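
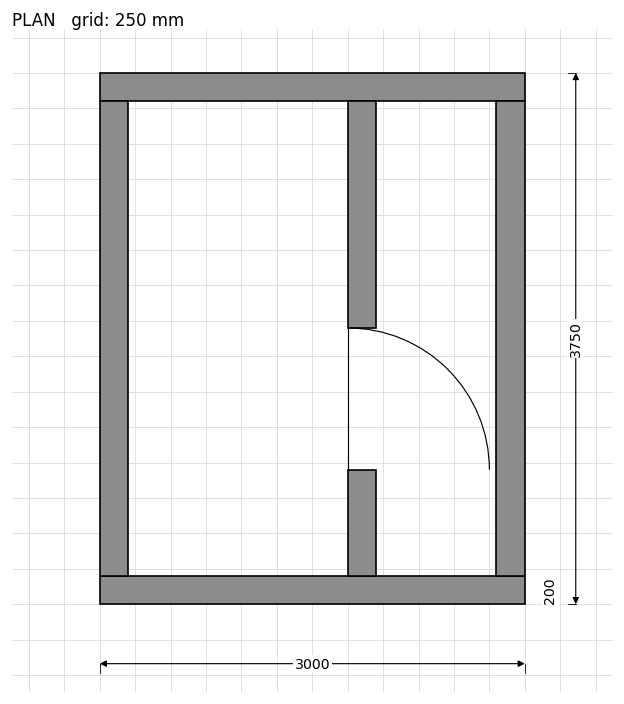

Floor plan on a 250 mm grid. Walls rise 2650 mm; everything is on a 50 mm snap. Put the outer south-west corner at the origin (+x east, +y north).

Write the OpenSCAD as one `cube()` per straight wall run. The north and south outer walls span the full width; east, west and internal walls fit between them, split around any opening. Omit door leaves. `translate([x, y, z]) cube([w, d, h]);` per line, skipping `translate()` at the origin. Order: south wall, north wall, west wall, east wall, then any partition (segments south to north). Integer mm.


cube([3000, 200, 2650]);
translate([0, 3550, 0]) cube([3000, 200, 2650]);
translate([0, 200, 0]) cube([200, 3350, 2650]);
translate([2800, 200, 0]) cube([200, 3350, 2650]);
translate([1750, 200, 0]) cube([200, 750, 2650]);
translate([1750, 1950, 0]) cube([200, 1600, 2650]);


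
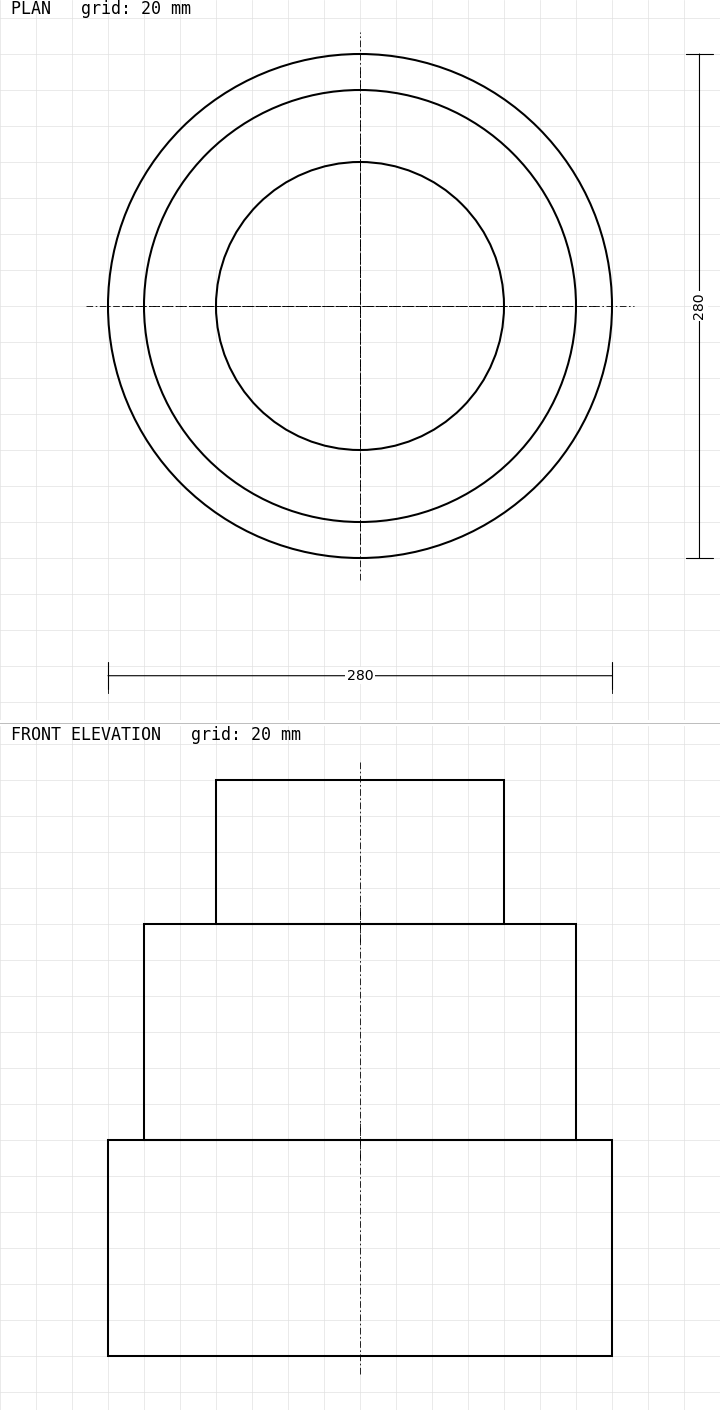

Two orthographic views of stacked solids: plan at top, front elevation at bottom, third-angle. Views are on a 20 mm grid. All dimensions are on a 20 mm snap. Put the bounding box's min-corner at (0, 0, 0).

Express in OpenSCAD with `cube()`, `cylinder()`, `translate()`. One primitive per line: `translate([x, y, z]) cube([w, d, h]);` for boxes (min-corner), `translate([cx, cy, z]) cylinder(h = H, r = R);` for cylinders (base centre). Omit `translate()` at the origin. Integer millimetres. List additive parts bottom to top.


translate([140, 140, 0]) cylinder(h = 120, r = 140);
translate([140, 140, 120]) cylinder(h = 120, r = 120);
translate([140, 140, 240]) cylinder(h = 80, r = 80);


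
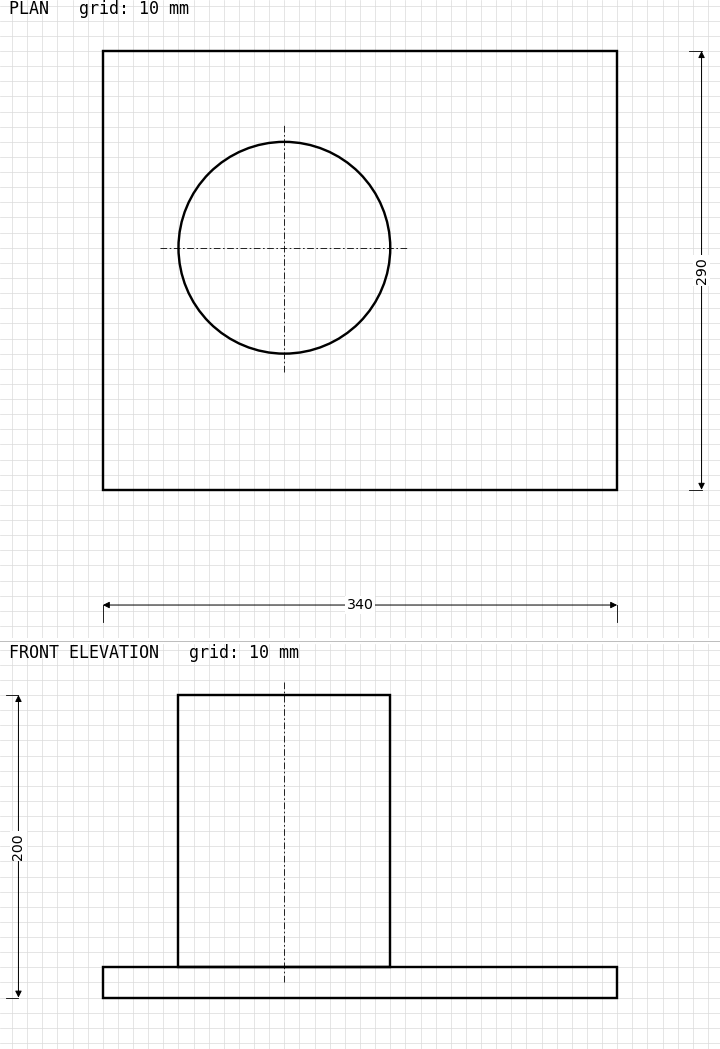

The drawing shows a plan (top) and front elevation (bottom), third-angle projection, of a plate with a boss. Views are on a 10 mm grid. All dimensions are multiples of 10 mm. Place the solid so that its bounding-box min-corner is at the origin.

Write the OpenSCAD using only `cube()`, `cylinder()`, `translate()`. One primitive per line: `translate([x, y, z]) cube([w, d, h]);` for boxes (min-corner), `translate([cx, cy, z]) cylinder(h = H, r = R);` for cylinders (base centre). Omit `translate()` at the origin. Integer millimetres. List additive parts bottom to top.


cube([340, 290, 20]);
translate([120, 160, 20]) cylinder(h = 180, r = 70);


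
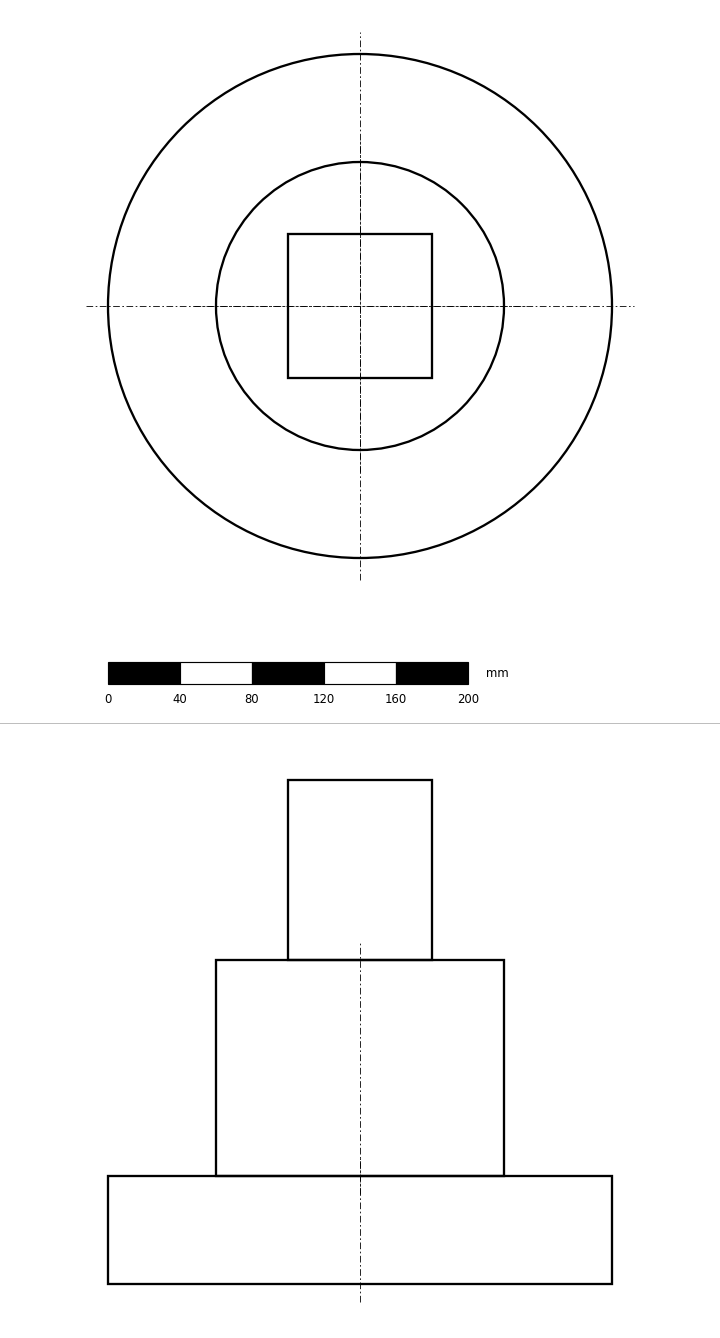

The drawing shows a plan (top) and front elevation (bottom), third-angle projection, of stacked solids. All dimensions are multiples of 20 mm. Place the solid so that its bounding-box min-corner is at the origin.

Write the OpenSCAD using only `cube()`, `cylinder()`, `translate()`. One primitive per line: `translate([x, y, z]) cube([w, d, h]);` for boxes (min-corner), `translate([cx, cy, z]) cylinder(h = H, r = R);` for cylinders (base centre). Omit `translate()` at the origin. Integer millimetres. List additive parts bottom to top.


translate([140, 140, 0]) cylinder(h = 60, r = 140);
translate([140, 140, 60]) cylinder(h = 120, r = 80);
translate([100, 100, 180]) cube([80, 80, 100]);


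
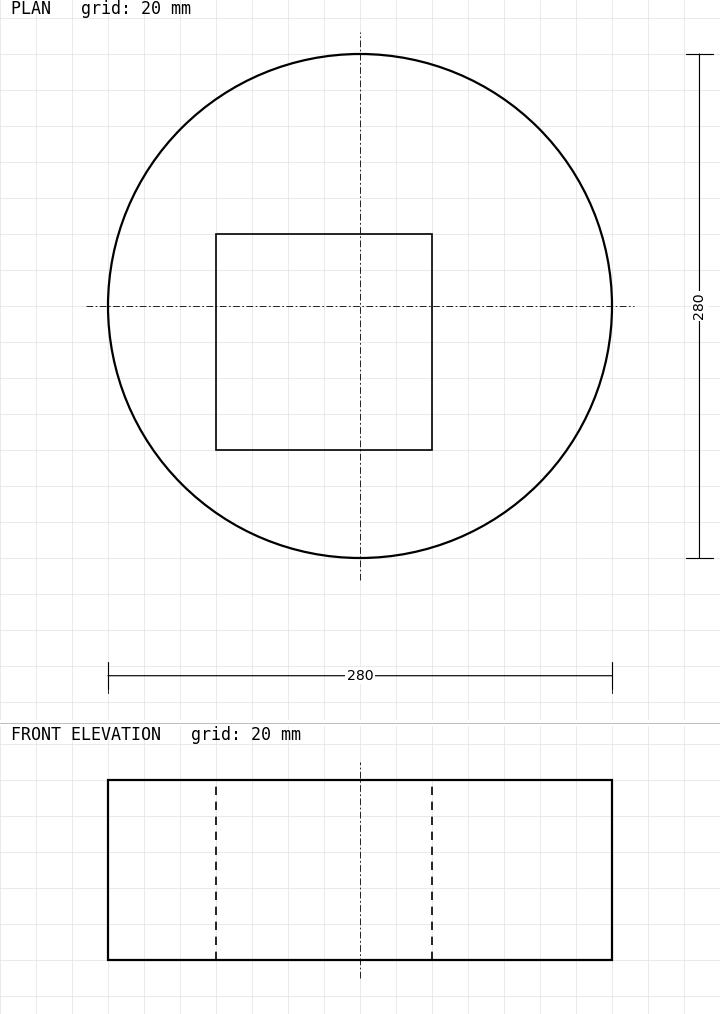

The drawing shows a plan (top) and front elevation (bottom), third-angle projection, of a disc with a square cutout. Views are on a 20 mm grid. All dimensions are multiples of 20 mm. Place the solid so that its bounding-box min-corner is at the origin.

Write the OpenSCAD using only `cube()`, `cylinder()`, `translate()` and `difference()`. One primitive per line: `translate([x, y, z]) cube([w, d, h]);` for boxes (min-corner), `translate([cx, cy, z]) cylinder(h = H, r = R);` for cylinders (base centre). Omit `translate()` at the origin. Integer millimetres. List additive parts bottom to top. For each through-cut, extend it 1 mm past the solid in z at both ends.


difference() {
  translate([140, 140, 0]) cylinder(h = 100, r = 140);
  translate([60, 60, -1]) cube([120, 120, 102]);
}


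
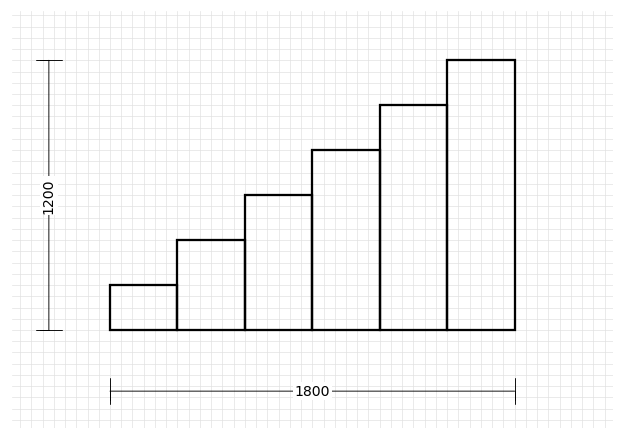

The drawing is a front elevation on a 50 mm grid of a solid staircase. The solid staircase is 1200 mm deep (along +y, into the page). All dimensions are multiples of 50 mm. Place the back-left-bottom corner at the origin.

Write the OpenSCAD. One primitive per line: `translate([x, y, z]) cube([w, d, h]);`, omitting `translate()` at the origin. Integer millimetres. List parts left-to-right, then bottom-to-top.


cube([300, 1200, 200]);
translate([300, 0, 0]) cube([300, 1200, 400]);
translate([600, 0, 0]) cube([300, 1200, 600]);
translate([900, 0, 0]) cube([300, 1200, 800]);
translate([1200, 0, 0]) cube([300, 1200, 1000]);
translate([1500, 0, 0]) cube([300, 1200, 1200]);


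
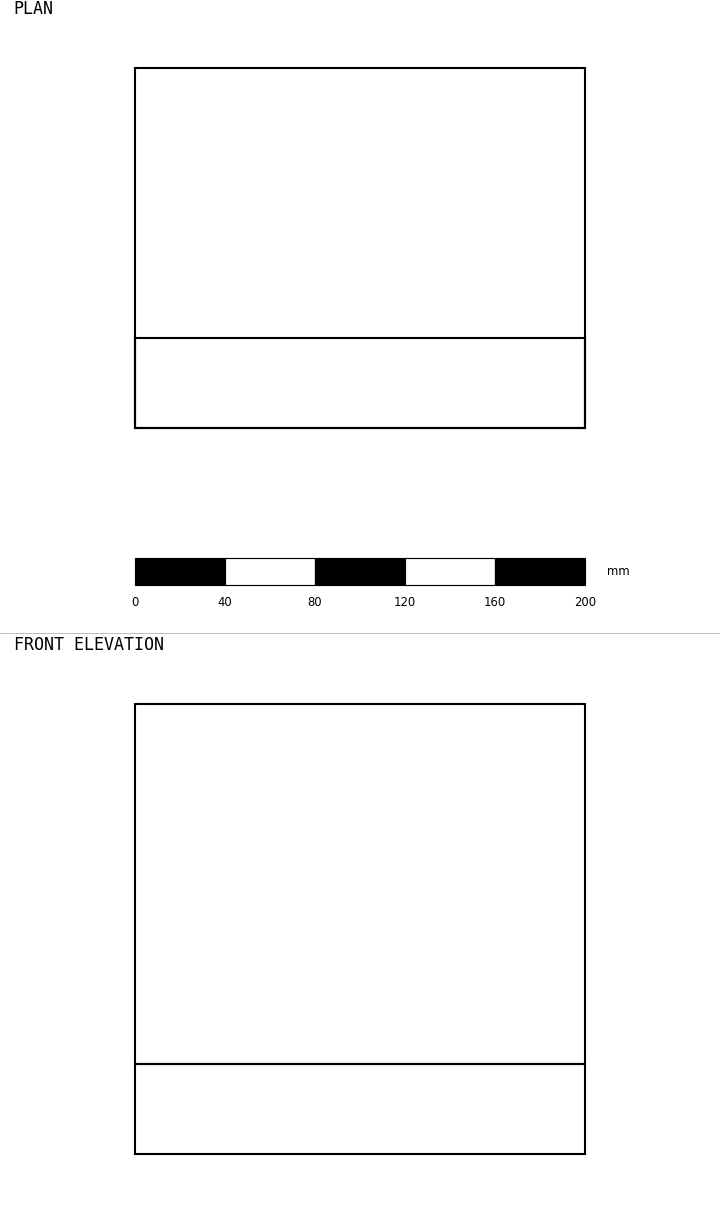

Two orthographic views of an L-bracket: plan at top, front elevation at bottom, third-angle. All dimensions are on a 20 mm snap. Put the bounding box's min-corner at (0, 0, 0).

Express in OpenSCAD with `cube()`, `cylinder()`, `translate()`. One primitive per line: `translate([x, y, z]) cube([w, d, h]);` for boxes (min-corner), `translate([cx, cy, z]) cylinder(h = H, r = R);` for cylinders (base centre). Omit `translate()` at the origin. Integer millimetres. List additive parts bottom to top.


cube([200, 160, 40]);
translate([0, 0, 40]) cube([200, 40, 160]);


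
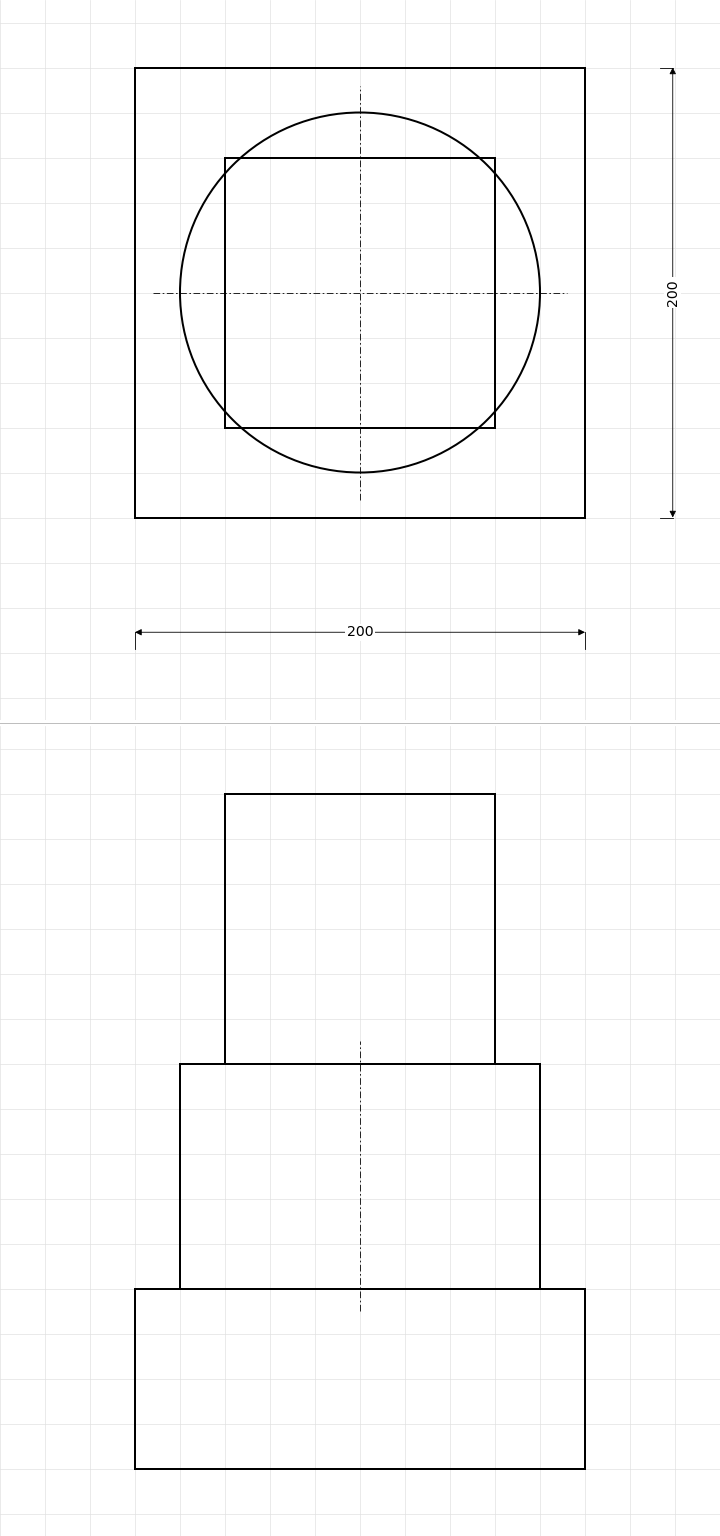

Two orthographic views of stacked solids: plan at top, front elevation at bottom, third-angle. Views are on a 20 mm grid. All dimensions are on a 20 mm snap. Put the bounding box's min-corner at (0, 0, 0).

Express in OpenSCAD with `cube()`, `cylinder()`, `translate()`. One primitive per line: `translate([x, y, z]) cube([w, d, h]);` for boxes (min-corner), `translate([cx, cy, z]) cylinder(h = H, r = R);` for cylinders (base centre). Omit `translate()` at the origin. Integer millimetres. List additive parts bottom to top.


cube([200, 200, 80]);
translate([100, 100, 80]) cylinder(h = 100, r = 80);
translate([40, 40, 180]) cube([120, 120, 120]);


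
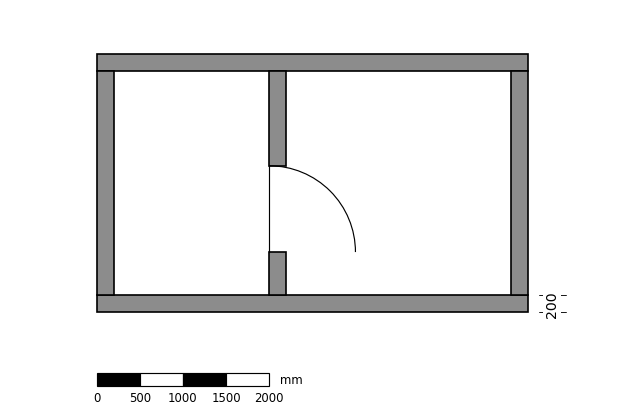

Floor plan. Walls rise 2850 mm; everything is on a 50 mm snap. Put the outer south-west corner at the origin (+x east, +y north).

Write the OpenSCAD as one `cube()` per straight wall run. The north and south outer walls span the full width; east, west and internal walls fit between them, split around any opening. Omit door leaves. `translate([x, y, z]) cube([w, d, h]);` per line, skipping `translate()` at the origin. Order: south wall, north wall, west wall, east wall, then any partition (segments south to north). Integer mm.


cube([5000, 200, 2850]);
translate([0, 2800, 0]) cube([5000, 200, 2850]);
translate([0, 200, 0]) cube([200, 2600, 2850]);
translate([4800, 200, 0]) cube([200, 2600, 2850]);
translate([2000, 200, 0]) cube([200, 500, 2850]);
translate([2000, 1700, 0]) cube([200, 1100, 2850]);


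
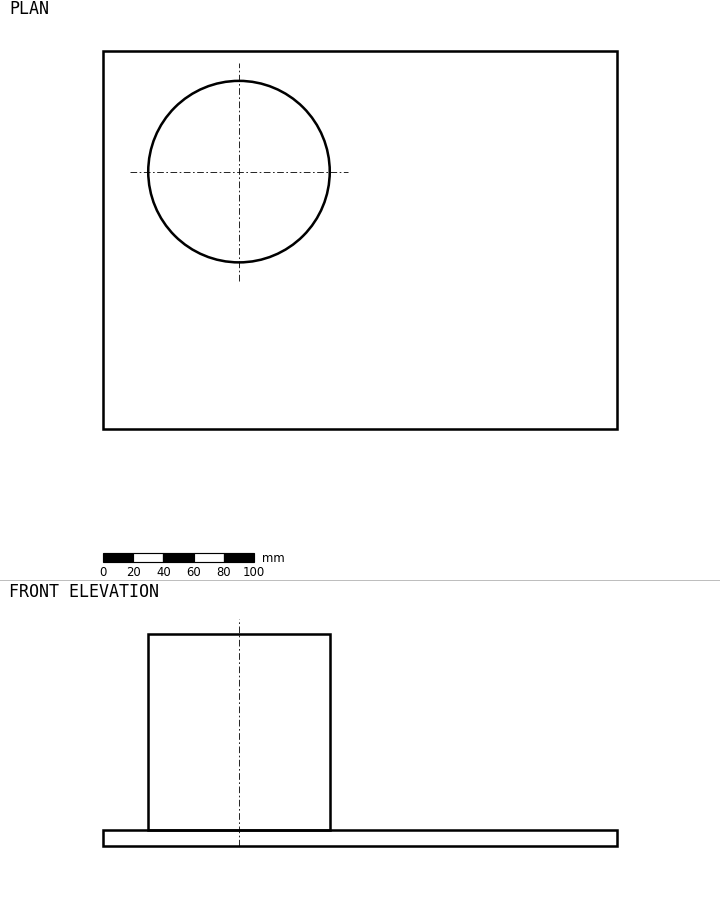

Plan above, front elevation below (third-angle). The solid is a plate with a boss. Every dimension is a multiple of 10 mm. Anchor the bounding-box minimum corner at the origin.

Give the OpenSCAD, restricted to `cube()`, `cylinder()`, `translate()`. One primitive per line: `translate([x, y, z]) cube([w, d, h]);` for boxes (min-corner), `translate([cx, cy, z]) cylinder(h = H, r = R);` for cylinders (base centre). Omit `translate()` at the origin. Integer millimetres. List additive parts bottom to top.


cube([340, 250, 10]);
translate([90, 170, 10]) cylinder(h = 130, r = 60);


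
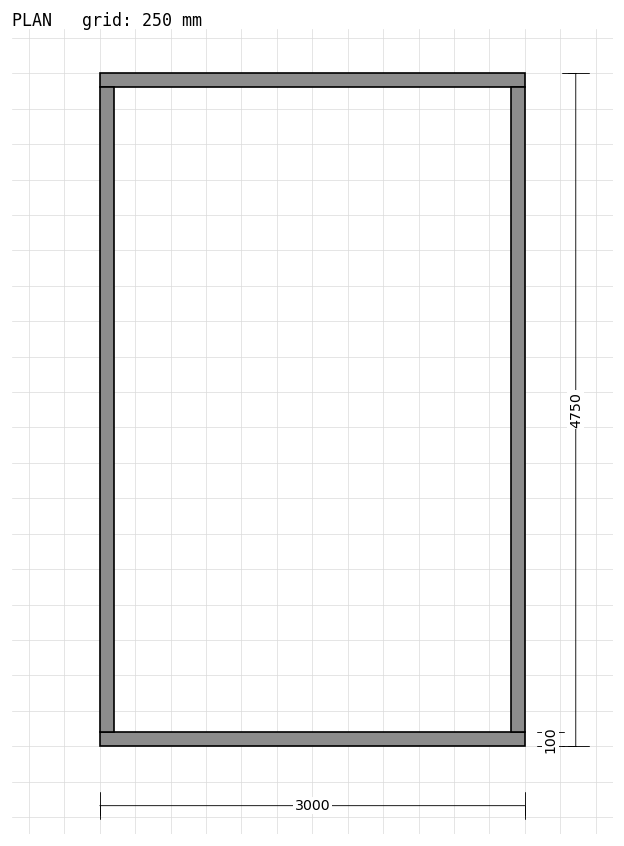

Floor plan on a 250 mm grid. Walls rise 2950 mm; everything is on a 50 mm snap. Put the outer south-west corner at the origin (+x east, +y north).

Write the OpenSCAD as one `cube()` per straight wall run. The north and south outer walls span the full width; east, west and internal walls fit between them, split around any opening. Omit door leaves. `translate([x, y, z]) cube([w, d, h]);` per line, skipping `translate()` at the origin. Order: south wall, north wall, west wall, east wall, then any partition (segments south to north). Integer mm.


cube([3000, 100, 2950]);
translate([0, 4650, 0]) cube([3000, 100, 2950]);
translate([0, 100, 0]) cube([100, 4550, 2950]);
translate([2900, 100, 0]) cube([100, 4550, 2950]);


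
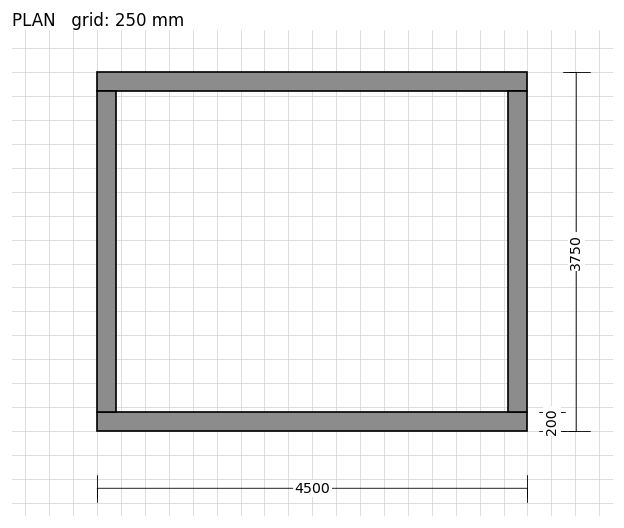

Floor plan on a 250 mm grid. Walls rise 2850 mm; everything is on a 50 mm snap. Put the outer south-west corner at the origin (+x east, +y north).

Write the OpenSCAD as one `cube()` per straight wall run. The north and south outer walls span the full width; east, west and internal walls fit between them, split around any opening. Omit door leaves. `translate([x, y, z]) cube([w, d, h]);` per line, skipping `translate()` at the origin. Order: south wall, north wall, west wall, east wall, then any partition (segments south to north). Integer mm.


cube([4500, 200, 2850]);
translate([0, 3550, 0]) cube([4500, 200, 2850]);
translate([0, 200, 0]) cube([200, 3350, 2850]);
translate([4300, 200, 0]) cube([200, 3350, 2850]);


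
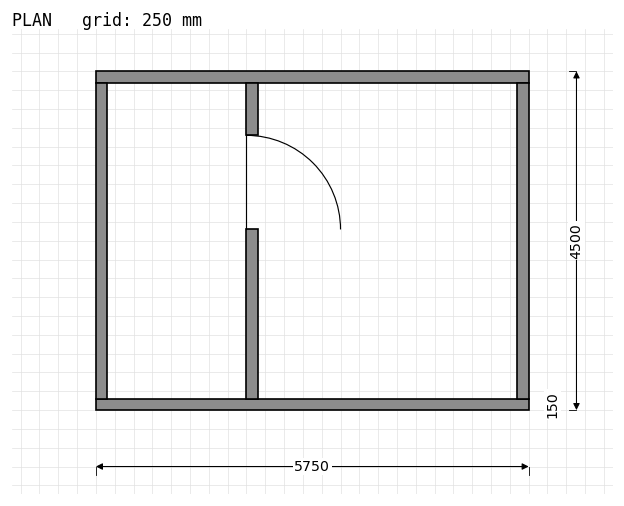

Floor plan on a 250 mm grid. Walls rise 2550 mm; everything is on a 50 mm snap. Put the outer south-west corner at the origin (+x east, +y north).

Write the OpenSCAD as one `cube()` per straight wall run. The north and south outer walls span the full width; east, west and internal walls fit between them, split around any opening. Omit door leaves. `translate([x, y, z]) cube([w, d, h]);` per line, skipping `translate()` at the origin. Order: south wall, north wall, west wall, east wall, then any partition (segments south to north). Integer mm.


cube([5750, 150, 2550]);
translate([0, 4350, 0]) cube([5750, 150, 2550]);
translate([0, 150, 0]) cube([150, 4200, 2550]);
translate([5600, 150, 0]) cube([150, 4200, 2550]);
translate([2000, 150, 0]) cube([150, 2250, 2550]);
translate([2000, 3650, 0]) cube([150, 700, 2550]);


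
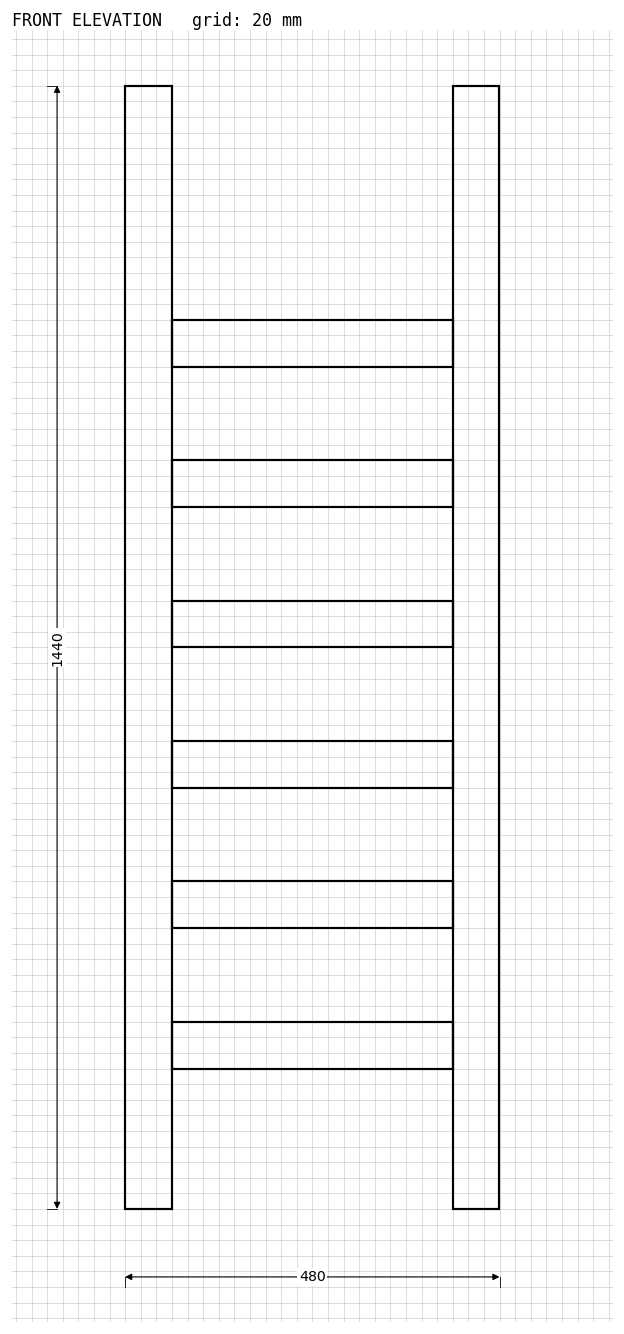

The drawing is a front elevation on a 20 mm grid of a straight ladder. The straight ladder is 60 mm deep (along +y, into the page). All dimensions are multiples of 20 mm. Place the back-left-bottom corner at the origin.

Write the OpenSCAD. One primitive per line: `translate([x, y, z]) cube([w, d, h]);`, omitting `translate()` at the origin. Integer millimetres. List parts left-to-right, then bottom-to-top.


cube([60, 60, 1440]);
translate([60, 0, 180]) cube([360, 60, 60]);
translate([60, 0, 360]) cube([360, 60, 60]);
translate([60, 0, 540]) cube([360, 60, 60]);
translate([60, 0, 720]) cube([360, 60, 60]);
translate([60, 0, 900]) cube([360, 60, 60]);
translate([60, 0, 1080]) cube([360, 60, 60]);
translate([420, 0, 0]) cube([60, 60, 1440]);


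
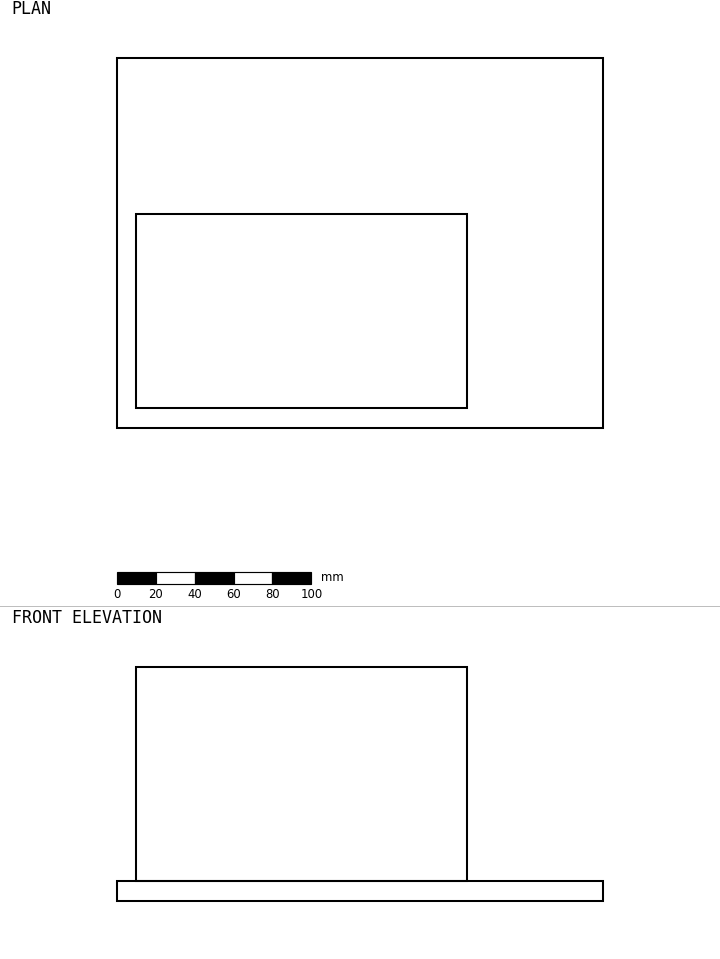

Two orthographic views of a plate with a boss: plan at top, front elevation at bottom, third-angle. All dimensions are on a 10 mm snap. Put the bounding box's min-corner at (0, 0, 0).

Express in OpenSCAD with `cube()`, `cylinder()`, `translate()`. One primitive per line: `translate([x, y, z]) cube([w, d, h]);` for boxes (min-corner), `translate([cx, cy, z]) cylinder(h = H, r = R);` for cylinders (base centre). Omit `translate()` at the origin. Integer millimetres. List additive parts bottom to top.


cube([250, 190, 10]);
translate([10, 10, 10]) cube([170, 100, 110]);


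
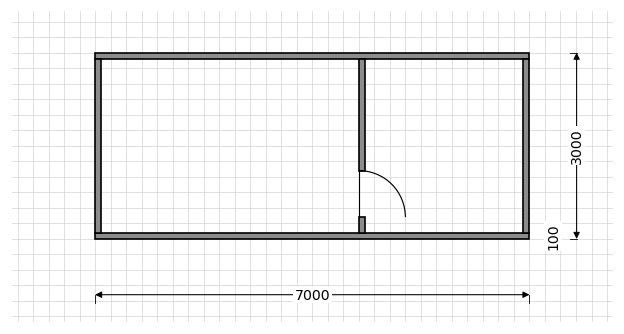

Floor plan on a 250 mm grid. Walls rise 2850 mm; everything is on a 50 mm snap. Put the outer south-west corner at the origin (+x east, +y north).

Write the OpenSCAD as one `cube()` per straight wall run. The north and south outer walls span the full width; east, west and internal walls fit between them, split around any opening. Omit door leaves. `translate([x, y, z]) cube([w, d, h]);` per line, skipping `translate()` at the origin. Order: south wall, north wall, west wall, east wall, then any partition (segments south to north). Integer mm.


cube([7000, 100, 2850]);
translate([0, 2900, 0]) cube([7000, 100, 2850]);
translate([0, 100, 0]) cube([100, 2800, 2850]);
translate([6900, 100, 0]) cube([100, 2800, 2850]);
translate([4250, 100, 0]) cube([100, 250, 2850]);
translate([4250, 1100, 0]) cube([100, 1800, 2850]);


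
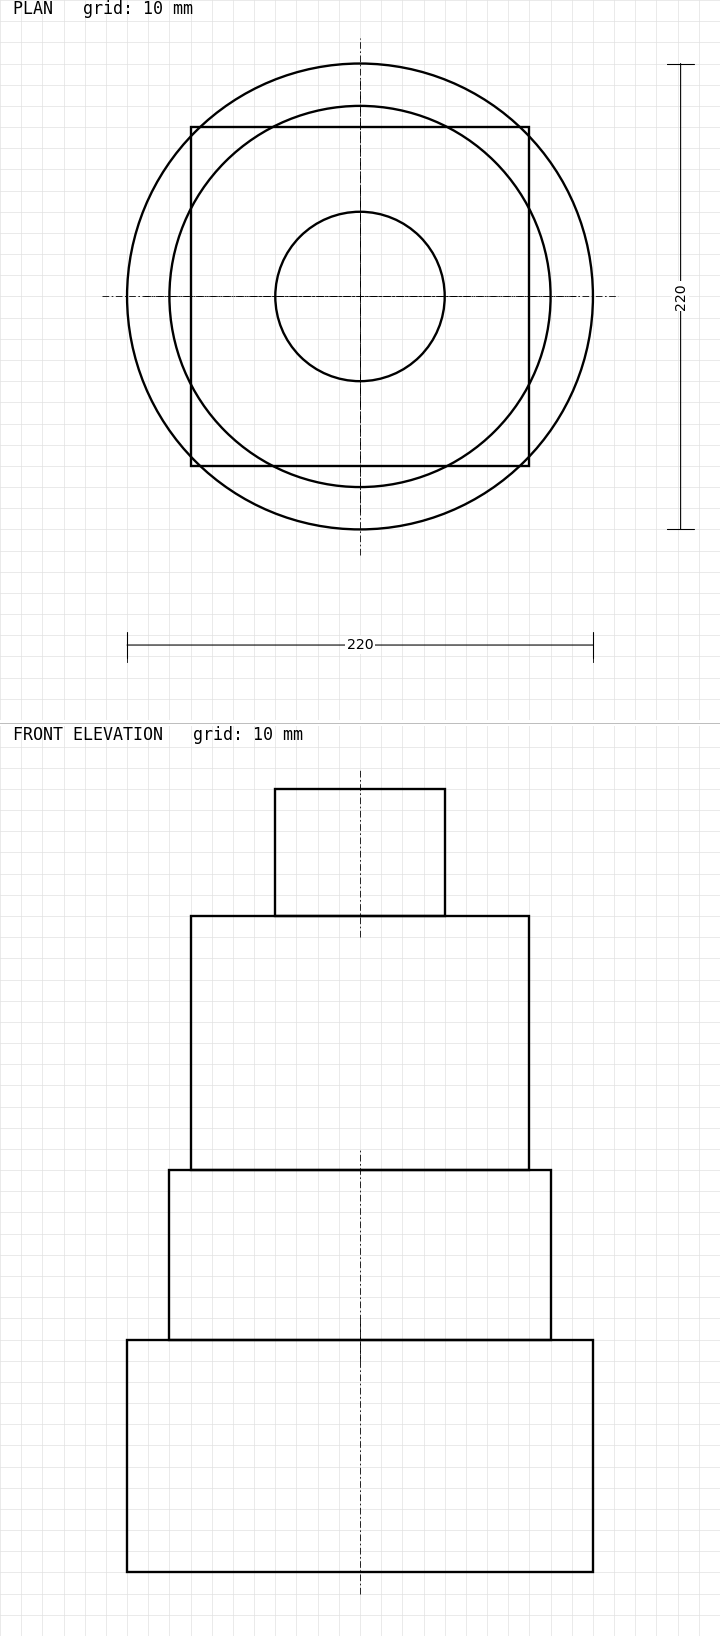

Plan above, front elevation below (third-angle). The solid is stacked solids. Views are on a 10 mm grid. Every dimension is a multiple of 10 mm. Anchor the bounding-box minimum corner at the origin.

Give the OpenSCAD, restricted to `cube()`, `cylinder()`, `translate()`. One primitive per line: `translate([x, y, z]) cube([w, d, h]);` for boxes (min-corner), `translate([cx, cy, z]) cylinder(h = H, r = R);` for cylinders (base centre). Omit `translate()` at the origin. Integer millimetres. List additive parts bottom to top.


translate([110, 110, 0]) cylinder(h = 110, r = 110);
translate([110, 110, 110]) cylinder(h = 80, r = 90);
translate([30, 30, 190]) cube([160, 160, 120]);
translate([110, 110, 310]) cylinder(h = 60, r = 40);


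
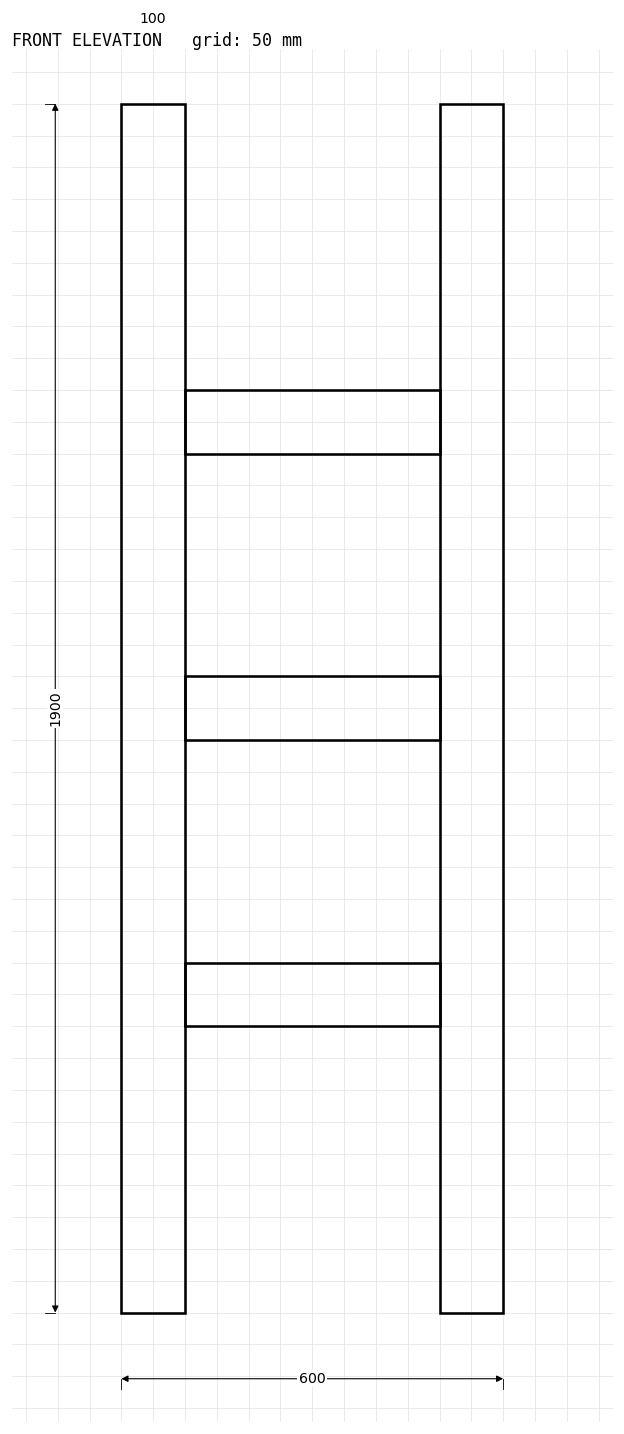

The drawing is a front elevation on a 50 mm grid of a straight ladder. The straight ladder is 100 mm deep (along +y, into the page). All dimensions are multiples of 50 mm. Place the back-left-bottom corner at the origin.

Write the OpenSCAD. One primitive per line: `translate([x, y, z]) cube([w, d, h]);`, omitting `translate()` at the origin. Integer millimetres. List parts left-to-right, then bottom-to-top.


cube([100, 100, 1900]);
translate([100, 0, 450]) cube([400, 100, 100]);
translate([100, 0, 900]) cube([400, 100, 100]);
translate([100, 0, 1350]) cube([400, 100, 100]);
translate([500, 0, 0]) cube([100, 100, 1900]);


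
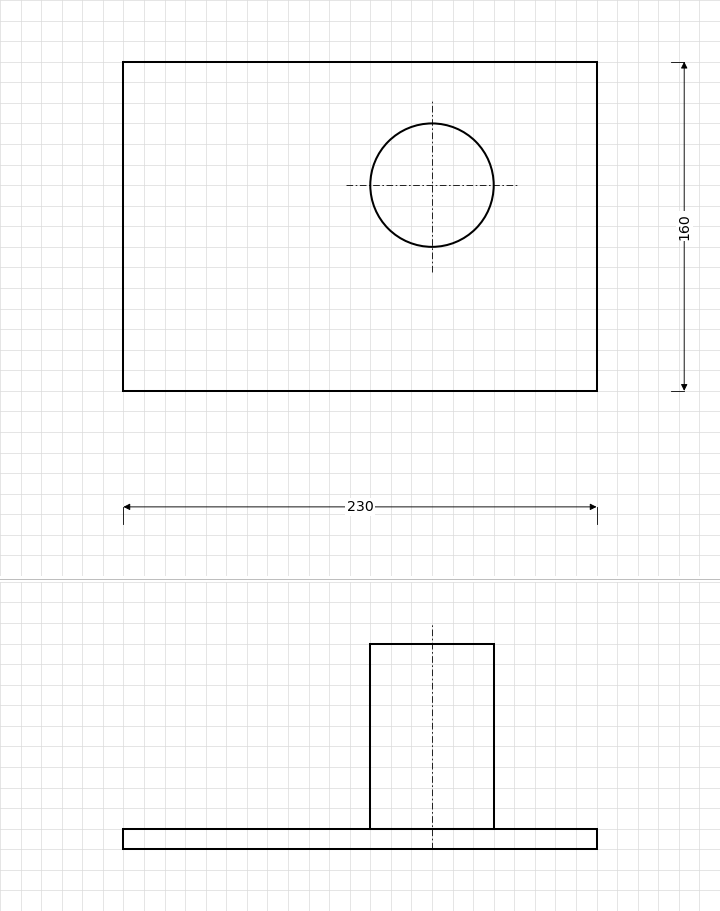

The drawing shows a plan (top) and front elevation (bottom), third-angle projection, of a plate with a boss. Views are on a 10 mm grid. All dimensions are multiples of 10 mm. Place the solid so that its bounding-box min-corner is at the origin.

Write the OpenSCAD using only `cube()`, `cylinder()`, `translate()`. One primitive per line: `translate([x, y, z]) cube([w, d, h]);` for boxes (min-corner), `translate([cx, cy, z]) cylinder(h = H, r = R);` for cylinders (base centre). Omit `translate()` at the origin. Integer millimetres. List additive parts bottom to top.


cube([230, 160, 10]);
translate([150, 100, 10]) cylinder(h = 90, r = 30);


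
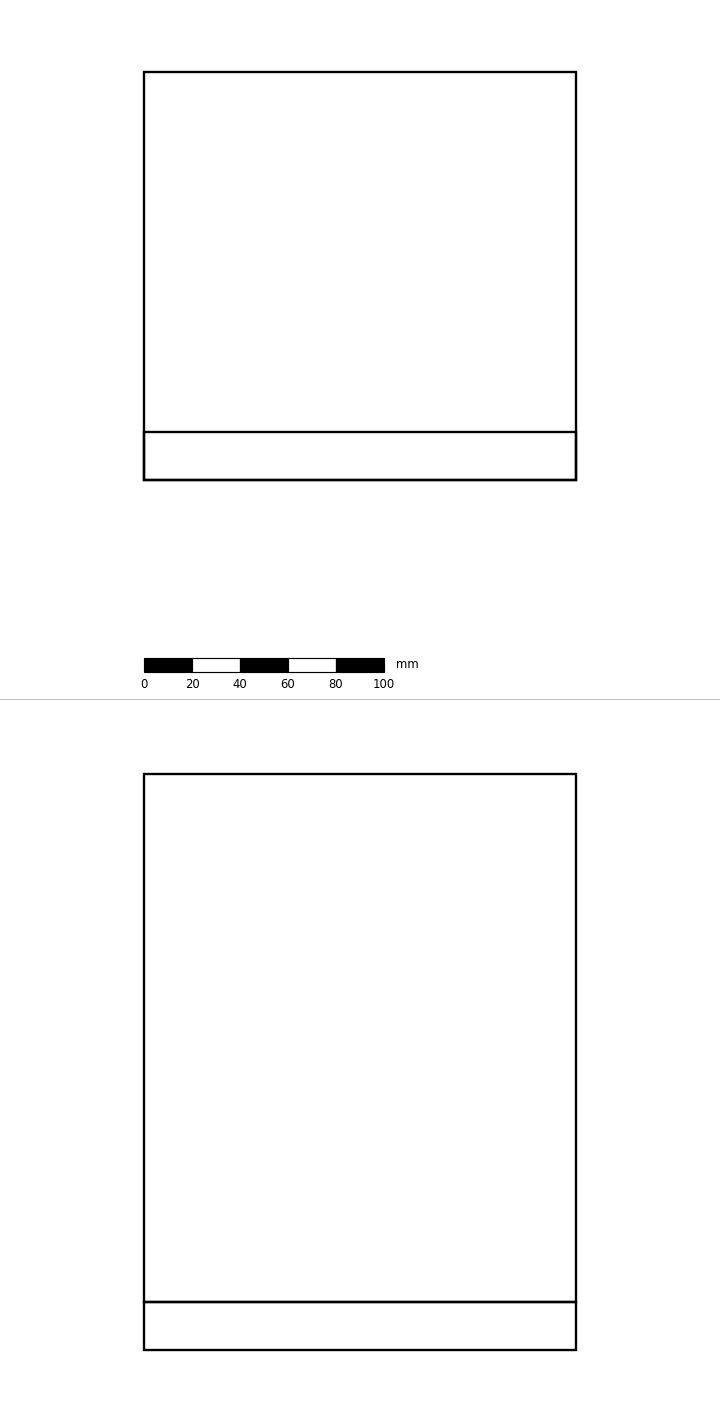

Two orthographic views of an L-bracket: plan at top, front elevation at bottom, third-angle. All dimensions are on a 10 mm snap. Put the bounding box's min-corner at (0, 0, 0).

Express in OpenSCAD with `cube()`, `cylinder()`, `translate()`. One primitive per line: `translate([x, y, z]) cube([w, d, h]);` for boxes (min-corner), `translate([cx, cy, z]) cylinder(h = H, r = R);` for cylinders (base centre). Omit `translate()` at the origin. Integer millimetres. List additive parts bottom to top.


cube([180, 170, 20]);
translate([0, 0, 20]) cube([180, 20, 220]);


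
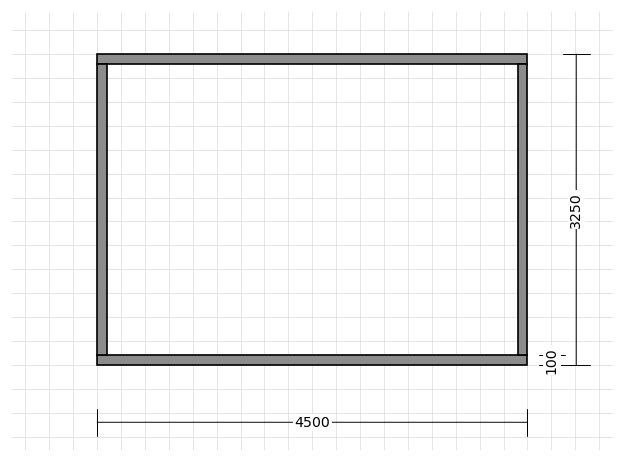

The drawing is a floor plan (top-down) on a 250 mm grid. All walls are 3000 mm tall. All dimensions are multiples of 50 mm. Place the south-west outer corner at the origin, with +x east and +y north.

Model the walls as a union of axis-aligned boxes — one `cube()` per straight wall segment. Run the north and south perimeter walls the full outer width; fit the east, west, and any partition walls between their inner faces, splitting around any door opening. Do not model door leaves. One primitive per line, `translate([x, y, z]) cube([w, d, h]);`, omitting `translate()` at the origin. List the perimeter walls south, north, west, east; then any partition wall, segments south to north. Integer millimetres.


cube([4500, 100, 3000]);
translate([0, 3150, 0]) cube([4500, 100, 3000]);
translate([0, 100, 0]) cube([100, 3050, 3000]);
translate([4400, 100, 0]) cube([100, 3050, 3000]);


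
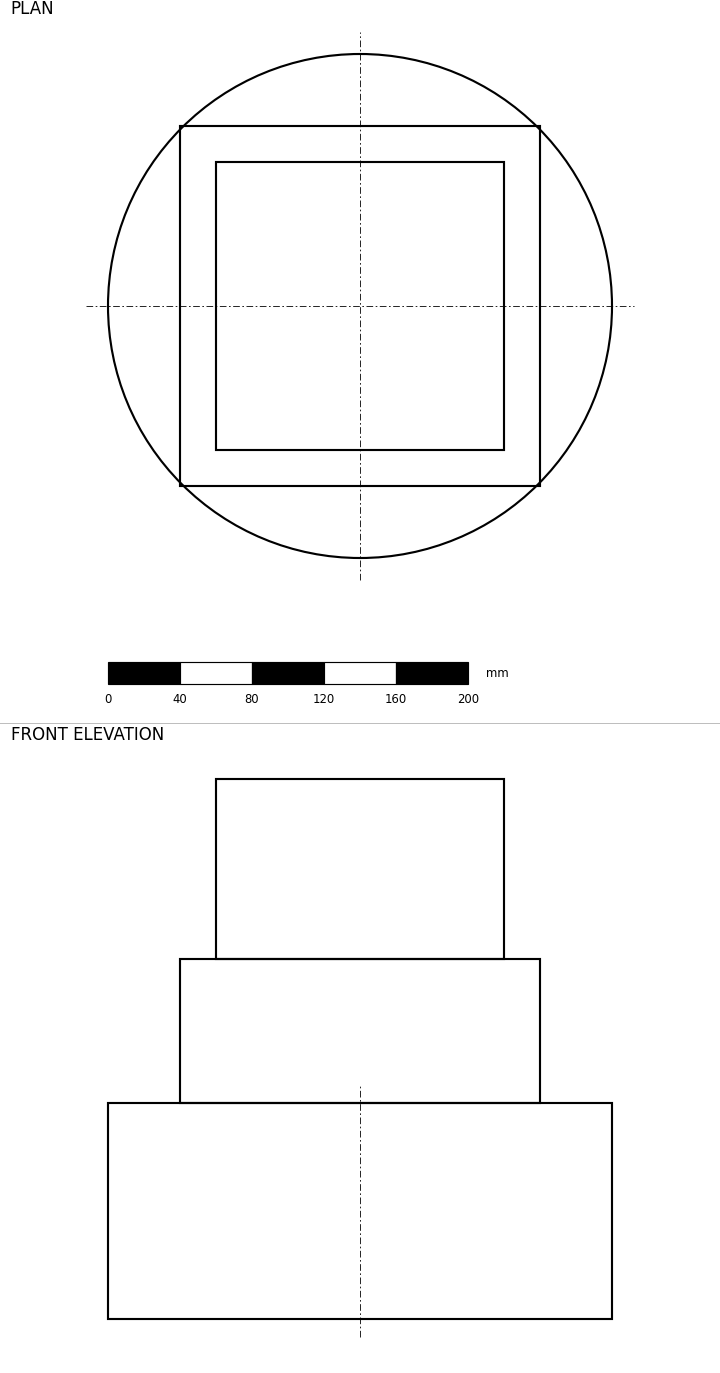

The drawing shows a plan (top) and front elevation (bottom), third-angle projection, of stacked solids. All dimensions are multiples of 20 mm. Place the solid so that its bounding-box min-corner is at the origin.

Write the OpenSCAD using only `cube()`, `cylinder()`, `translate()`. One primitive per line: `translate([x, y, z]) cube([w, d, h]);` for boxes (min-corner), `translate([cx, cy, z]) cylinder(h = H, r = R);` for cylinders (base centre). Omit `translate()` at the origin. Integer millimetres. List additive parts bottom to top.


translate([140, 140, 0]) cylinder(h = 120, r = 140);
translate([40, 40, 120]) cube([200, 200, 80]);
translate([60, 60, 200]) cube([160, 160, 100]);


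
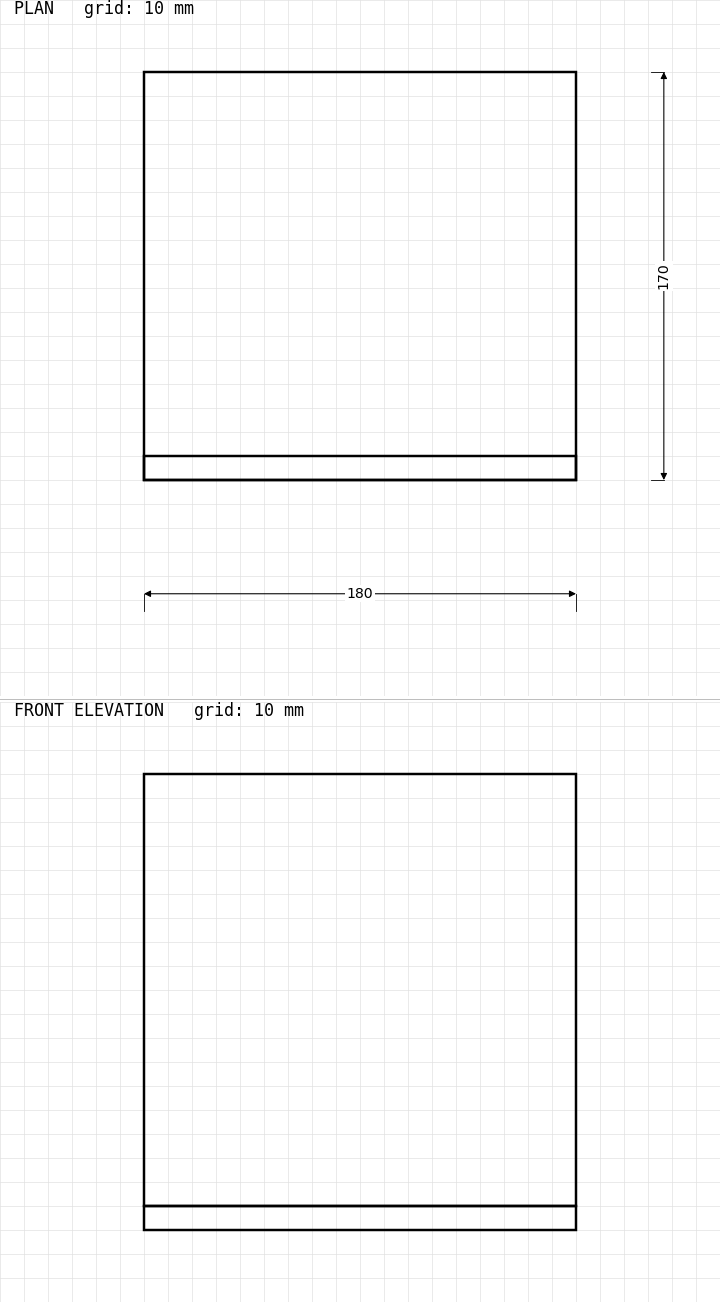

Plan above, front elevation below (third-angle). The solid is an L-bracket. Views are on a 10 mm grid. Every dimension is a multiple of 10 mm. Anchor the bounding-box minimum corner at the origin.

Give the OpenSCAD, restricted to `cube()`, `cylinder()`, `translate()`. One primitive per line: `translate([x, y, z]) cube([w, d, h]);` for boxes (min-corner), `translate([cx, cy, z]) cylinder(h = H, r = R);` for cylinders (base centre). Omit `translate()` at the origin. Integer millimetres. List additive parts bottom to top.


cube([180, 170, 10]);
translate([0, 0, 10]) cube([180, 10, 180]);


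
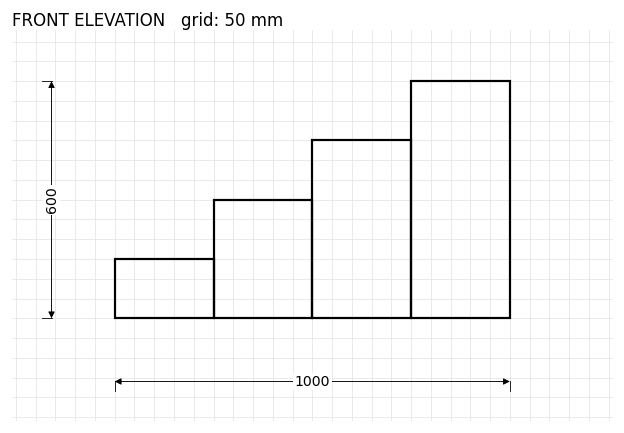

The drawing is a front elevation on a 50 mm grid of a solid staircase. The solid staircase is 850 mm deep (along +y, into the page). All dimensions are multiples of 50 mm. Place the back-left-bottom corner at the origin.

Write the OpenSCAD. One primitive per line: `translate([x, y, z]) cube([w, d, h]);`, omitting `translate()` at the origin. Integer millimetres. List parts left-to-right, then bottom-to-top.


cube([250, 850, 150]);
translate([250, 0, 0]) cube([250, 850, 300]);
translate([500, 0, 0]) cube([250, 850, 450]);
translate([750, 0, 0]) cube([250, 850, 600]);


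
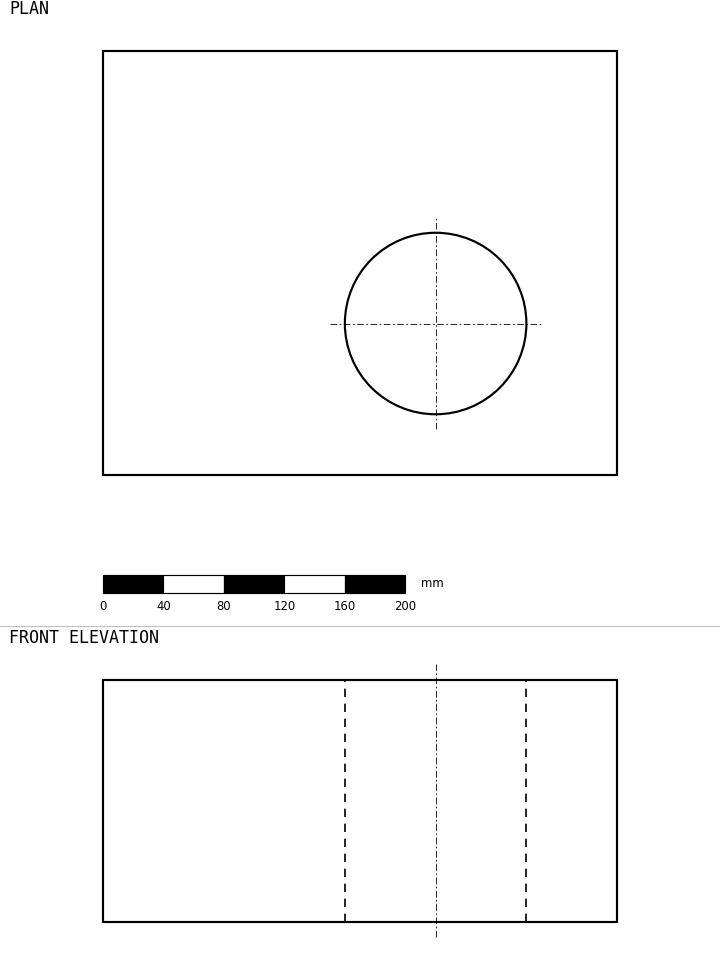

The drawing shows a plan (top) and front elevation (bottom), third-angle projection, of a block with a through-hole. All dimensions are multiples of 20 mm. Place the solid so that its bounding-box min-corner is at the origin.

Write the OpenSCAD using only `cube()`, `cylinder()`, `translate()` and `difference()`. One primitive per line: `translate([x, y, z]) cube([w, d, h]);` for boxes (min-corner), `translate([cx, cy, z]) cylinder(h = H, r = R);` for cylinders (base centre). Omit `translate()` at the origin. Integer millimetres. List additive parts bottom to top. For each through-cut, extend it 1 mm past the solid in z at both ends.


difference() {
  cube([340, 280, 160]);
  translate([220, 100, -1]) cylinder(h = 162, r = 60);
}


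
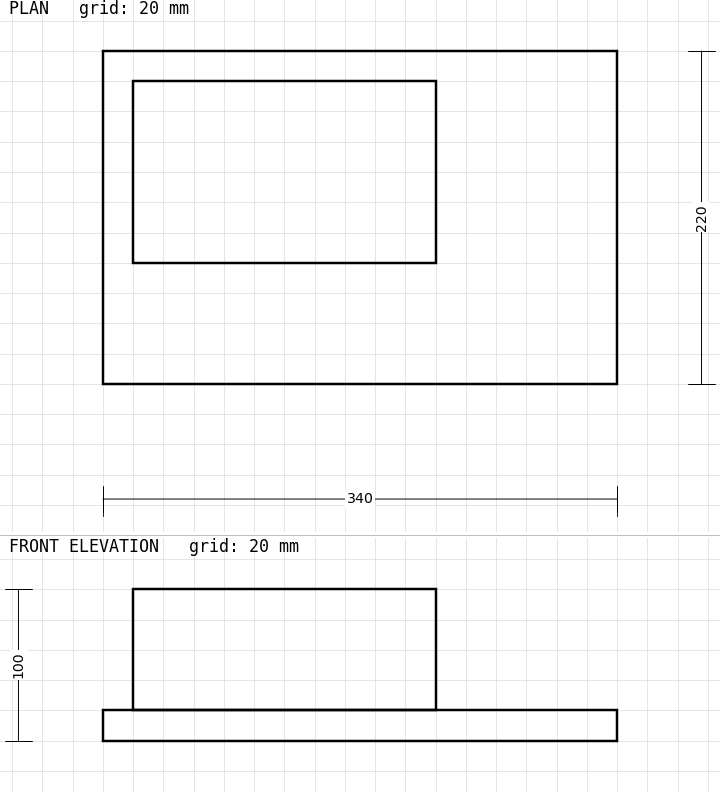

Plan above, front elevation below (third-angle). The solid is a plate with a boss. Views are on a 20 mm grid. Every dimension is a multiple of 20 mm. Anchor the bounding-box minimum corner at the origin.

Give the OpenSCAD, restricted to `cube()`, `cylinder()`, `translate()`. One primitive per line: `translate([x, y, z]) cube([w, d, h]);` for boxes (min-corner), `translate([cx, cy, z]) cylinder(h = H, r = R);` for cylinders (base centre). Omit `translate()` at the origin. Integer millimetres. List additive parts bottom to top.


cube([340, 220, 20]);
translate([20, 80, 20]) cube([200, 120, 80]);


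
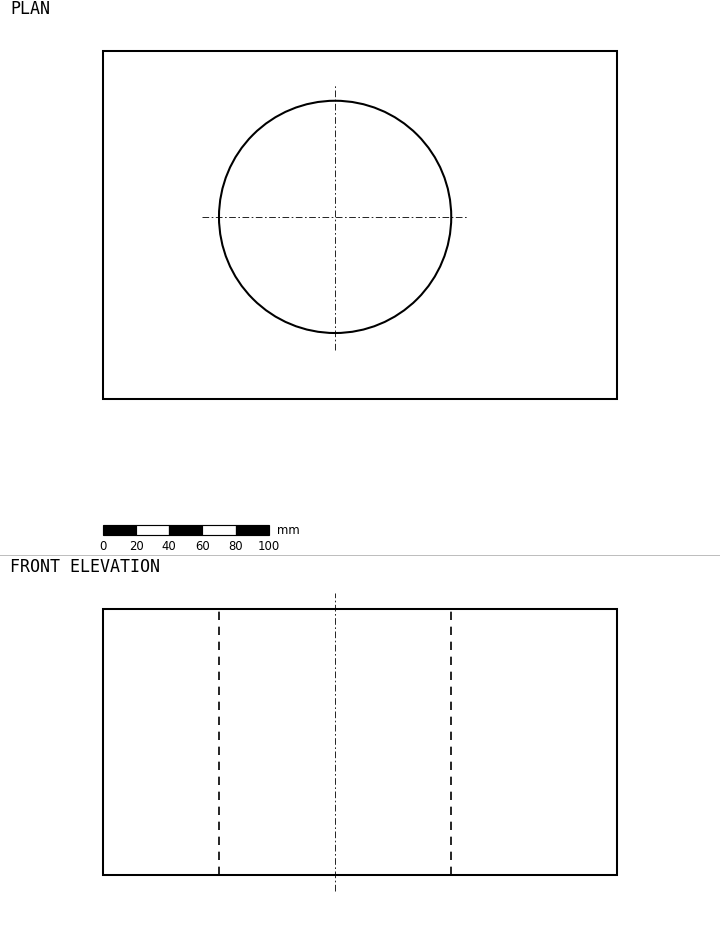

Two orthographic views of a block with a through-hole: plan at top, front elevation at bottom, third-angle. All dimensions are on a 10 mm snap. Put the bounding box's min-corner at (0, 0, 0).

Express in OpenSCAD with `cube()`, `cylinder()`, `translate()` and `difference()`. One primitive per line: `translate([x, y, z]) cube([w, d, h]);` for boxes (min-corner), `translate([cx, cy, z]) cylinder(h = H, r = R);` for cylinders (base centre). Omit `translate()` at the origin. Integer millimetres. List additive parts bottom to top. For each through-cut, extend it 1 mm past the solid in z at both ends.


difference() {
  cube([310, 210, 160]);
  translate([140, 110, -1]) cylinder(h = 162, r = 70);
}


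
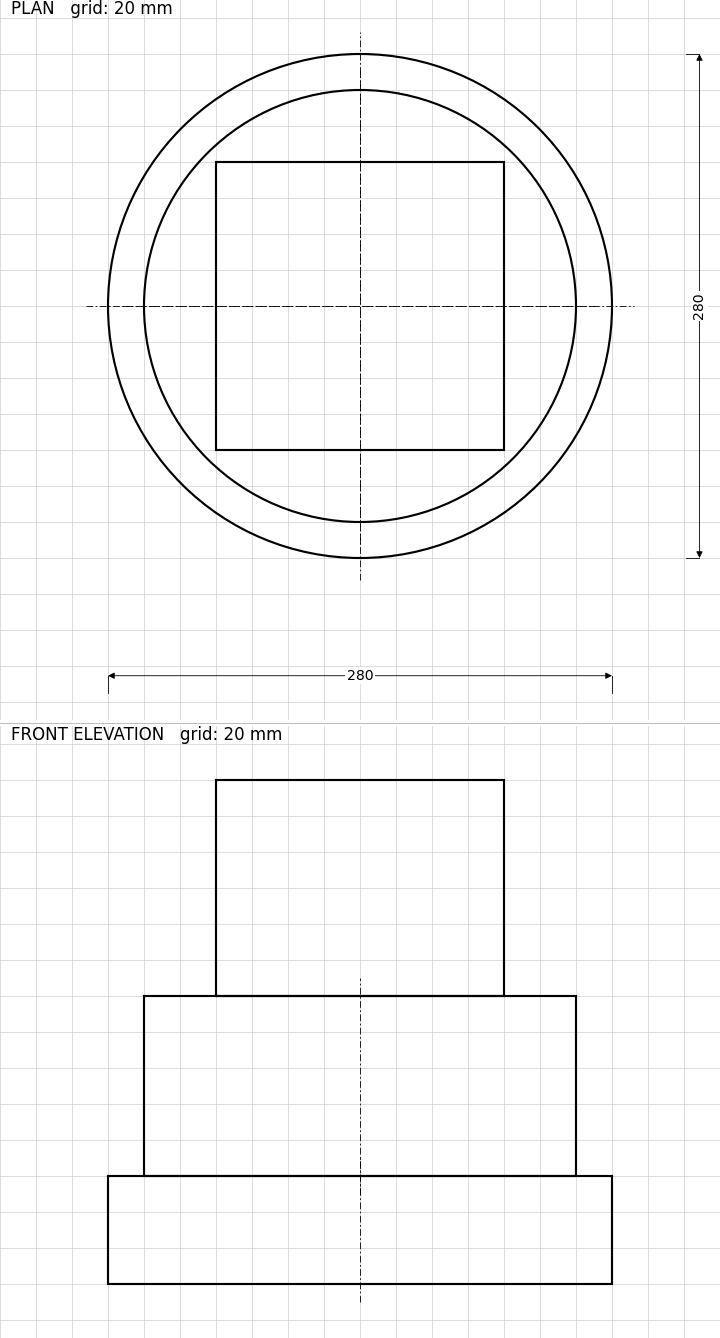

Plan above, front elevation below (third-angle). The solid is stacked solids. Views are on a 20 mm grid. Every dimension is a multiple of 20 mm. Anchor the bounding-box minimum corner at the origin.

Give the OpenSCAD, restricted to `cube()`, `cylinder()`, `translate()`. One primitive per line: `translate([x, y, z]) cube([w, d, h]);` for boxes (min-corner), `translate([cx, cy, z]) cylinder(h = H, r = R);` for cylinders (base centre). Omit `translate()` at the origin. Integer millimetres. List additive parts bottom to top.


translate([140, 140, 0]) cylinder(h = 60, r = 140);
translate([140, 140, 60]) cylinder(h = 100, r = 120);
translate([60, 60, 160]) cube([160, 160, 120]);


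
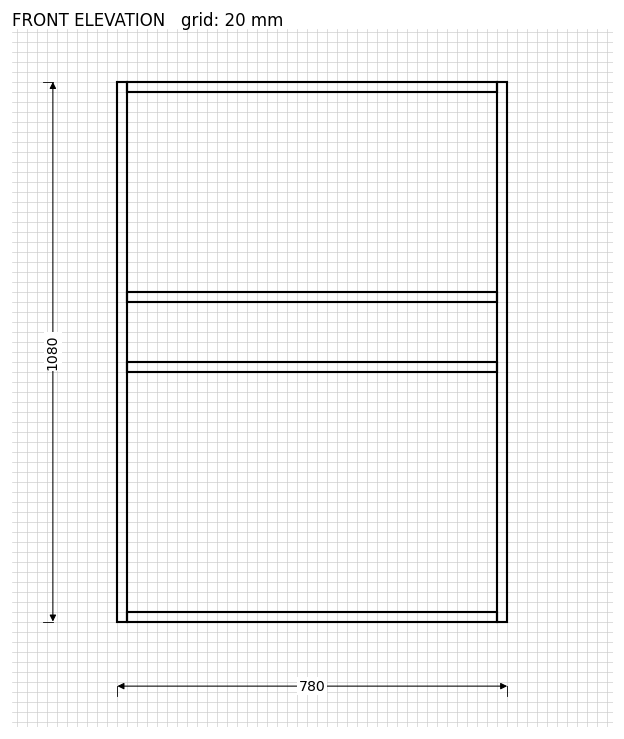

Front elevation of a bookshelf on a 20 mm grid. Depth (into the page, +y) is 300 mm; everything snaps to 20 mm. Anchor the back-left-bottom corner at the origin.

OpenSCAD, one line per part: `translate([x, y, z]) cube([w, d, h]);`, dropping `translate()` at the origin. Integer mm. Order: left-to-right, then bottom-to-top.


cube([20, 300, 1080]);
translate([20, 0, 0]) cube([740, 300, 20]);
translate([20, 0, 500]) cube([740, 300, 20]);
translate([20, 0, 640]) cube([740, 300, 20]);
translate([20, 0, 1060]) cube([740, 300, 20]);
translate([760, 0, 0]) cube([20, 300, 1080]);


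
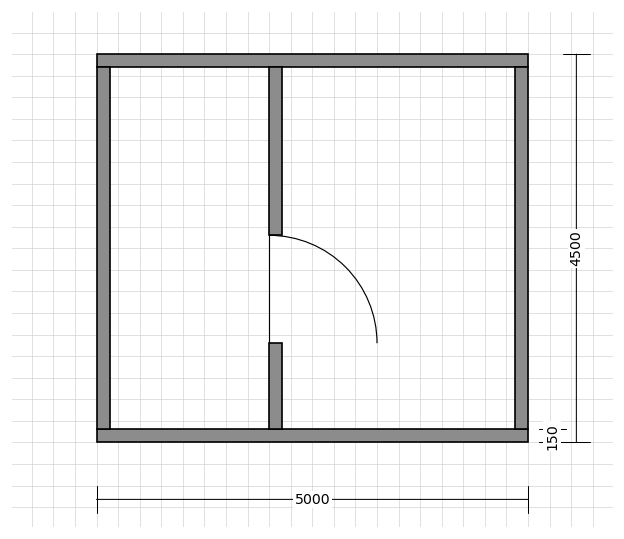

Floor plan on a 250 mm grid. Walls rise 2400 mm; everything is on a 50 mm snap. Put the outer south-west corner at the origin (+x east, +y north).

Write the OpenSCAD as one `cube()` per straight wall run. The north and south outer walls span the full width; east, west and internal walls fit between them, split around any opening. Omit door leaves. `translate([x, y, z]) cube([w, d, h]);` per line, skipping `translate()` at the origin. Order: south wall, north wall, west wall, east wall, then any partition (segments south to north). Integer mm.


cube([5000, 150, 2400]);
translate([0, 4350, 0]) cube([5000, 150, 2400]);
translate([0, 150, 0]) cube([150, 4200, 2400]);
translate([4850, 150, 0]) cube([150, 4200, 2400]);
translate([2000, 150, 0]) cube([150, 1000, 2400]);
translate([2000, 2400, 0]) cube([150, 1950, 2400]);


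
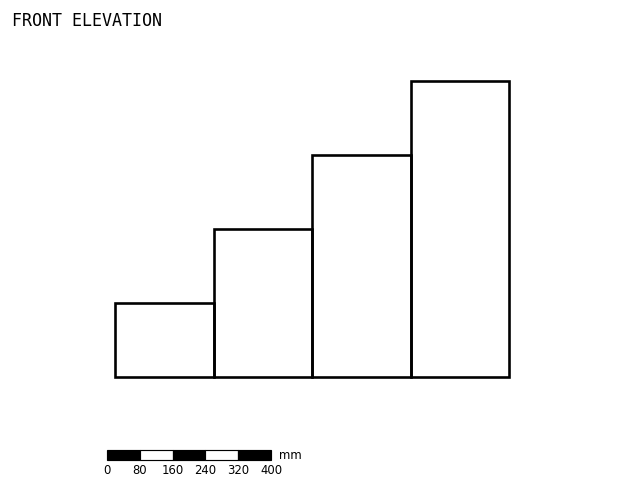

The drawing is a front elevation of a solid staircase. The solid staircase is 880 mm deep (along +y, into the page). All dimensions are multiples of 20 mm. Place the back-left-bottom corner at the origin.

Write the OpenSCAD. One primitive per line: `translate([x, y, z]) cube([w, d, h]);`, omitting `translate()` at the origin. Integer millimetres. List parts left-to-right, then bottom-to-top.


cube([240, 880, 180]);
translate([240, 0, 0]) cube([240, 880, 360]);
translate([480, 0, 0]) cube([240, 880, 540]);
translate([720, 0, 0]) cube([240, 880, 720]);


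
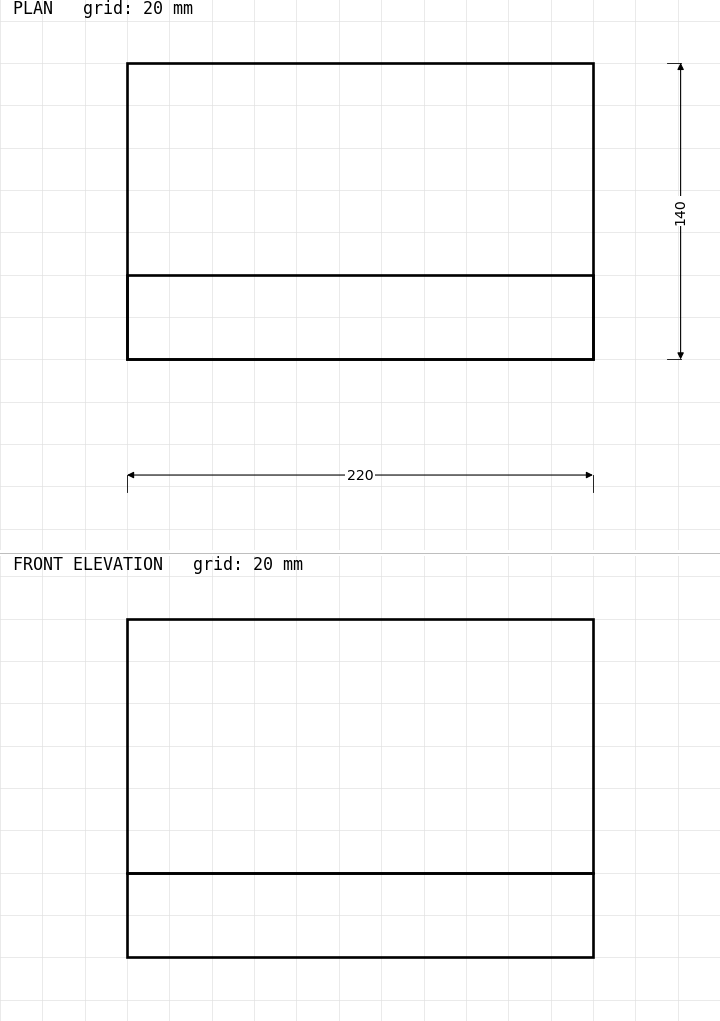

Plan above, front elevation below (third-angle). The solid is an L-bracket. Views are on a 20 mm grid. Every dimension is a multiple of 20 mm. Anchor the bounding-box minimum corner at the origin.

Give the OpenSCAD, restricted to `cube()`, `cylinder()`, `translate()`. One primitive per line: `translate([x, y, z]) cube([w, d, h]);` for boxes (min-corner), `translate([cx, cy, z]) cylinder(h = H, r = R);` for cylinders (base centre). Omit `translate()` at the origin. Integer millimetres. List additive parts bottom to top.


cube([220, 140, 40]);
translate([0, 0, 40]) cube([220, 40, 120]);


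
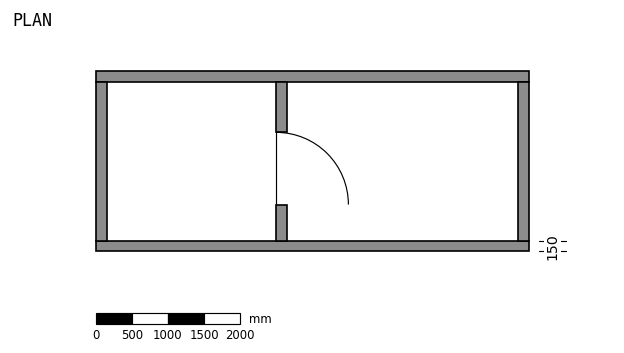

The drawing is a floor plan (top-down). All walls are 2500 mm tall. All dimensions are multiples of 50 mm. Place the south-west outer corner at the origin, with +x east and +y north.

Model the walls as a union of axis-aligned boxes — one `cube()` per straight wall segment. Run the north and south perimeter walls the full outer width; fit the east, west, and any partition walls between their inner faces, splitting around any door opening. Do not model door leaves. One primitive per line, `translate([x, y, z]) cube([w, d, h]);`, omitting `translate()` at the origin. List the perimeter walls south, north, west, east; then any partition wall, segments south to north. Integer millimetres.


cube([6000, 150, 2500]);
translate([0, 2350, 0]) cube([6000, 150, 2500]);
translate([0, 150, 0]) cube([150, 2200, 2500]);
translate([5850, 150, 0]) cube([150, 2200, 2500]);
translate([2500, 150, 0]) cube([150, 500, 2500]);
translate([2500, 1650, 0]) cube([150, 700, 2500]);


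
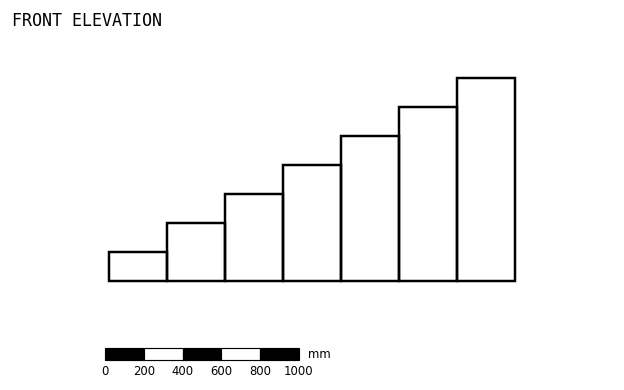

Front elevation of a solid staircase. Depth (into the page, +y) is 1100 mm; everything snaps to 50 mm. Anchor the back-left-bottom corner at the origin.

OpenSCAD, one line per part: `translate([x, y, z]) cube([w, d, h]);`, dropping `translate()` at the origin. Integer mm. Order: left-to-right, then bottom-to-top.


cube([300, 1100, 150]);
translate([300, 0, 0]) cube([300, 1100, 300]);
translate([600, 0, 0]) cube([300, 1100, 450]);
translate([900, 0, 0]) cube([300, 1100, 600]);
translate([1200, 0, 0]) cube([300, 1100, 750]);
translate([1500, 0, 0]) cube([300, 1100, 900]);
translate([1800, 0, 0]) cube([300, 1100, 1050]);


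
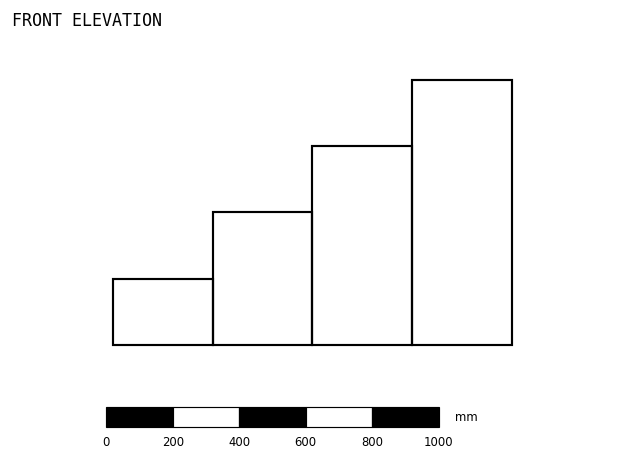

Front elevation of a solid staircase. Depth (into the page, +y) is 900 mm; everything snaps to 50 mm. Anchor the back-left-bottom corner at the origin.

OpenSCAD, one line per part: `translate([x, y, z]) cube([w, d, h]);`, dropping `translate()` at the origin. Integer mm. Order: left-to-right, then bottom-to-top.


cube([300, 900, 200]);
translate([300, 0, 0]) cube([300, 900, 400]);
translate([600, 0, 0]) cube([300, 900, 600]);
translate([900, 0, 0]) cube([300, 900, 800]);


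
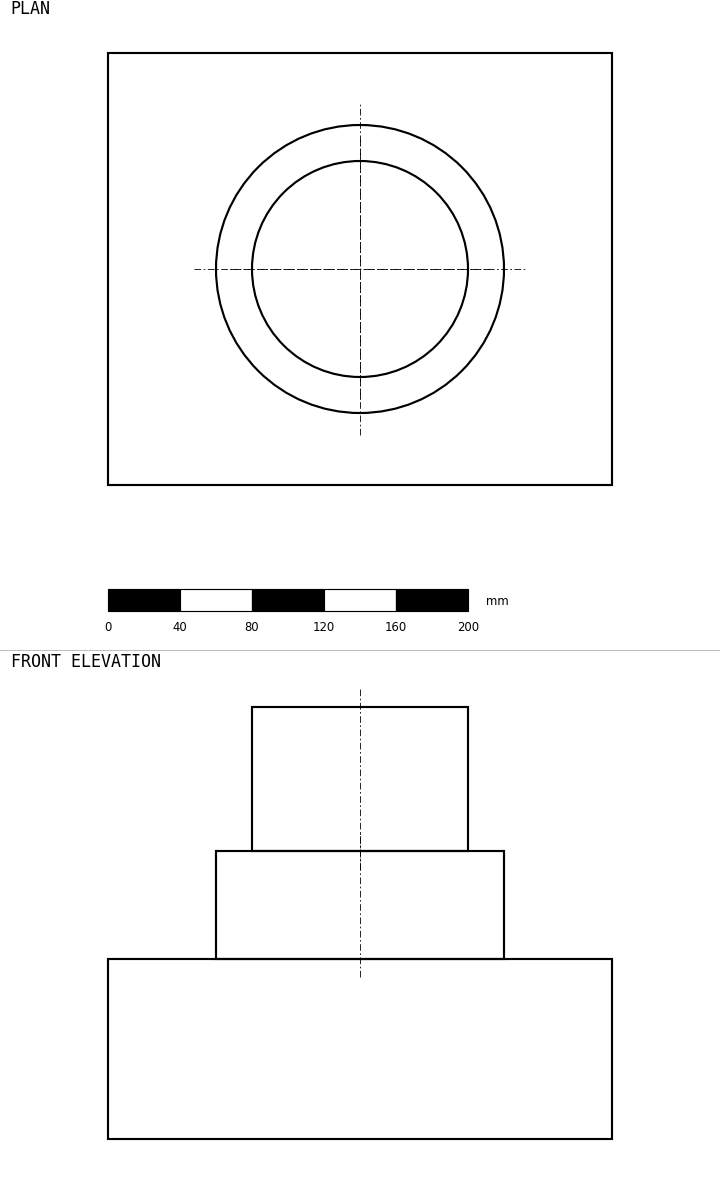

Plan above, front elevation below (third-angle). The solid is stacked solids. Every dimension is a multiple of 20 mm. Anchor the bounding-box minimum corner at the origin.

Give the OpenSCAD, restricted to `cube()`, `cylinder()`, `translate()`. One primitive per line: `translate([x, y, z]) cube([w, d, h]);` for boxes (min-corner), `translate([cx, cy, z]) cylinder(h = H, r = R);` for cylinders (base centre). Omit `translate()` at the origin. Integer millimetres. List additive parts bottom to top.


cube([280, 240, 100]);
translate([140, 120, 100]) cylinder(h = 60, r = 80);
translate([140, 120, 160]) cylinder(h = 80, r = 60);
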